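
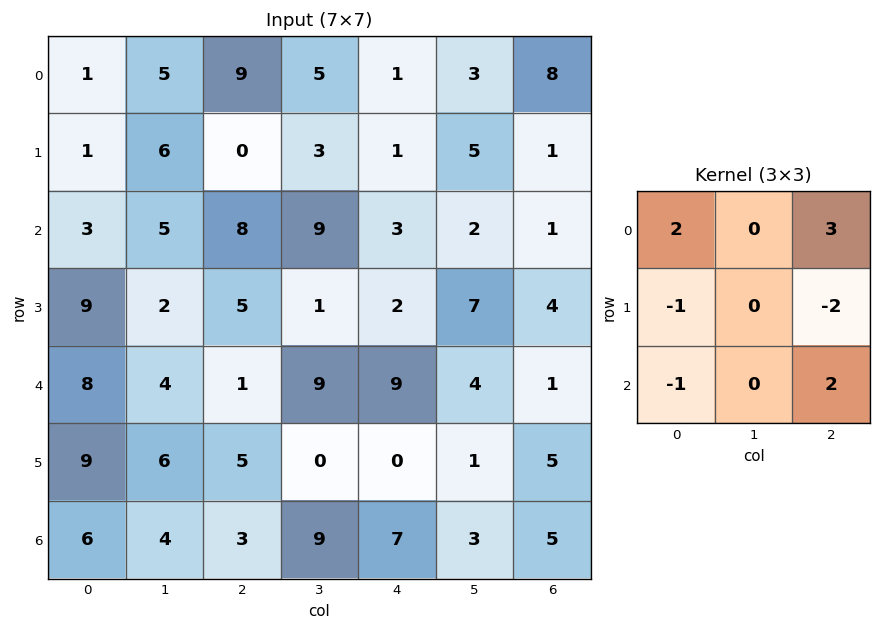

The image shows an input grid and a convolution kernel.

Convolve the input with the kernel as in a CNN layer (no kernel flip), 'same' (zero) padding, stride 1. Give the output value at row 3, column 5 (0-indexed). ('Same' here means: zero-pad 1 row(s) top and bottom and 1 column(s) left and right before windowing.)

-8

The receptive field on the zero-padded input at this output position is [3 2 1 / 2 7 4 / 9 4 1]. Elementwise product with the kernel and sum: 3·2 + 1·3 + 2·-1 + 4·-2 + 9·-1 + 1·2.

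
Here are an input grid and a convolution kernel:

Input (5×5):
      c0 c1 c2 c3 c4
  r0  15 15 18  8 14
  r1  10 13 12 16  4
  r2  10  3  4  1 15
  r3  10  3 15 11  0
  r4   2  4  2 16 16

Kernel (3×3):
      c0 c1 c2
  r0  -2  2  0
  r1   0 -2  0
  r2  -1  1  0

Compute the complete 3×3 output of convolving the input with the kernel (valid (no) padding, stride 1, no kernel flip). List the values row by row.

Output[0,0]: The receptive field on the input at this output position is [15 15 18 / 10 13 12 / 10 3 4]. Elementwise product with the kernel and sum: 15·-2 + 15·2 + 13·-2 + 10·-1 + 3·1.

-33 -17 -55
-7 2 2
-18 -30 -14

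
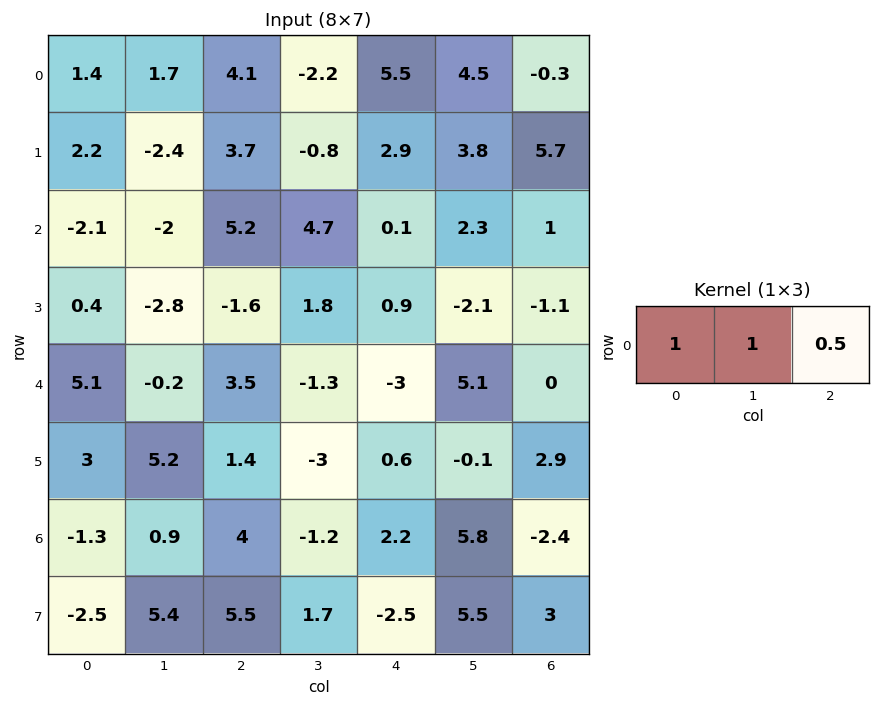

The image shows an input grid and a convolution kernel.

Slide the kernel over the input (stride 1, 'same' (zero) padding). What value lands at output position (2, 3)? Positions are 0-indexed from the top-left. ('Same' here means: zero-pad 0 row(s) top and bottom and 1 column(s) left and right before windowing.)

The receptive field on the zero-padded input at this output position is [5.2 4.7 0.1]. Elementwise product with the kernel and sum: 5.2·1 + 4.7·1 + 0.1·0.5.

9.95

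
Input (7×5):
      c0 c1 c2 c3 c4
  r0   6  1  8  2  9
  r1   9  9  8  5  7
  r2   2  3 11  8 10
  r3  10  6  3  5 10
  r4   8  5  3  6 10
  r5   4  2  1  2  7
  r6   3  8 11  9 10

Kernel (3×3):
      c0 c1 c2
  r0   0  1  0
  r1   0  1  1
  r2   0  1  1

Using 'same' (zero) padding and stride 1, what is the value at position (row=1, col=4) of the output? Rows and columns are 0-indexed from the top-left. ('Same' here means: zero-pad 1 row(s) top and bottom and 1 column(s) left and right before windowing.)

The receptive field on the zero-padded input at this output position is [2 9 0 / 5 7 0 / 8 10 0]. Elementwise product with the kernel and sum: 9·1 + 7·1 + 0·1 + 10·1 + 0·1.

26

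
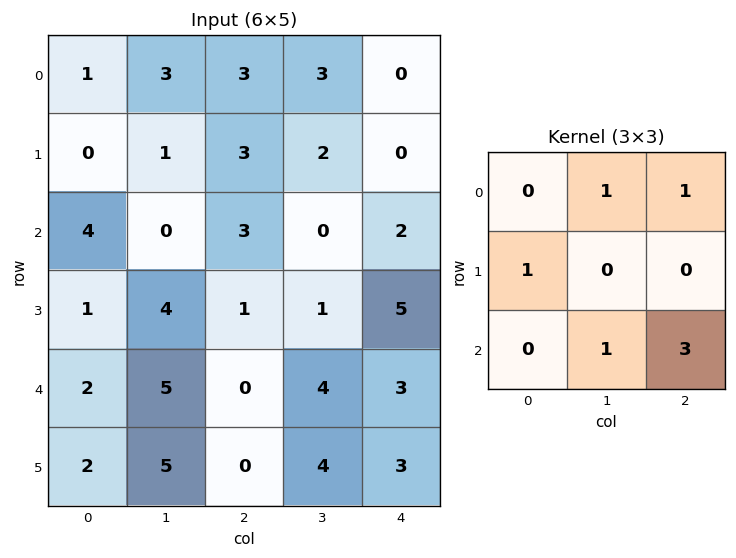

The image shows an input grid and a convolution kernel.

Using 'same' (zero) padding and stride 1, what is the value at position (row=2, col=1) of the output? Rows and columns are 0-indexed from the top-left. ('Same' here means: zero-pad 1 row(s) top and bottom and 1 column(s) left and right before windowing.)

15

The receptive field on the zero-padded input at this output position is [0 1 3 / 4 0 3 / 1 4 1]. Elementwise product with the kernel and sum: 1·1 + 3·1 + 4·1 + 4·1 + 1·3.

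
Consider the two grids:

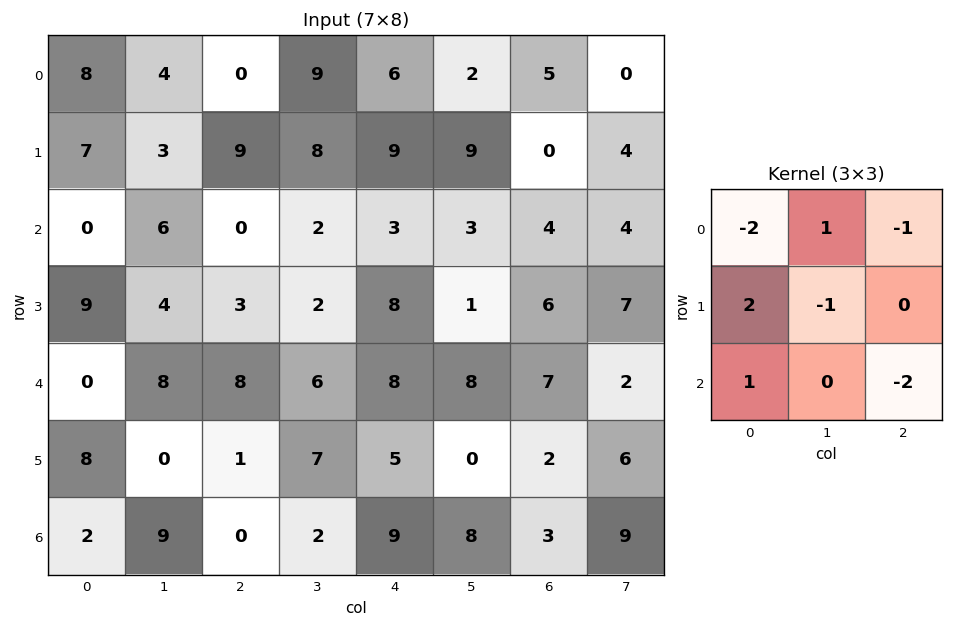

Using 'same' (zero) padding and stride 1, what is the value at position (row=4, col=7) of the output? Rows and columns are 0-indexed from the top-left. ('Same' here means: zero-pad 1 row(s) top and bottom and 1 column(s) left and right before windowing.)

The receptive field on the zero-padded input at this output position is [6 7 0 / 7 2 0 / 2 6 0]. Elementwise product with the kernel and sum: 6·-2 + 7·1 + 0·-1 + 7·2 + 2·-1 + 2·1 + 0·-2.

9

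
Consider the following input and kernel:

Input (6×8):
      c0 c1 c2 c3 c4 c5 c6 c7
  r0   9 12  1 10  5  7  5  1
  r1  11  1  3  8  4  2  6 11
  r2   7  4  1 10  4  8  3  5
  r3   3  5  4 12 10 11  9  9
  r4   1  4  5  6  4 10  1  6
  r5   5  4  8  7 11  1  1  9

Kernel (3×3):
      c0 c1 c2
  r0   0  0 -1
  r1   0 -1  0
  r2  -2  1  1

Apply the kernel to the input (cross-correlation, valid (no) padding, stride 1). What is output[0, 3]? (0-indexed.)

The receptive field on the input at this output position is [10 5 7 / 8 4 2 / 10 4 8]. Elementwise product with the kernel and sum: 7·-1 + 4·-1 + 10·-2 + 4·1 + 8·1.

-19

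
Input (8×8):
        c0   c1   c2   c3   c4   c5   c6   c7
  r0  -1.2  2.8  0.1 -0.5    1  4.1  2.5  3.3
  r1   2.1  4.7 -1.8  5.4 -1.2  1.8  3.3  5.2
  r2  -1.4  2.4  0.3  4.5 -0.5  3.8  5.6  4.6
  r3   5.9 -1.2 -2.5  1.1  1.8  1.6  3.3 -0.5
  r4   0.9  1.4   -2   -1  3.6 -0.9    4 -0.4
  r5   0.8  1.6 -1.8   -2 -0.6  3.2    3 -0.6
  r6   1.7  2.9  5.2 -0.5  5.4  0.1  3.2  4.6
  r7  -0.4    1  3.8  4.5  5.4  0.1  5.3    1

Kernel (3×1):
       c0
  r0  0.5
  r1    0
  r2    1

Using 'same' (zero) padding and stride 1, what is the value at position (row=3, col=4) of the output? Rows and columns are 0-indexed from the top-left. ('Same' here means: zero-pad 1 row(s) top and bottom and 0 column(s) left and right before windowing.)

3.35

The receptive field on the zero-padded input at this output position is [-0.5 / 1.8 / 3.6]. Elementwise product with the kernel and sum: -0.5·0.5 + 3.6·1.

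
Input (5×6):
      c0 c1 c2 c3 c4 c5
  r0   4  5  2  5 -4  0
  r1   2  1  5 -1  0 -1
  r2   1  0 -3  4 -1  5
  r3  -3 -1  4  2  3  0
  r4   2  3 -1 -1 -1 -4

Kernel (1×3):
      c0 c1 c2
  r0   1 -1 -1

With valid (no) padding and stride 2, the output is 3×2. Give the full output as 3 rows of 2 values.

-3 1
4 -6
0 1

Output[0,0]: The receptive field on the input at this output position is [4 5 2]. Elementwise product with the kernel and sum: 4·1 + 5·-1 + 2·-1.
Output[0,1]: The receptive field on the input at this output position is [2 5 -4]. Elementwise product with the kernel and sum: 2·1 + 5·-1 + -4·-1.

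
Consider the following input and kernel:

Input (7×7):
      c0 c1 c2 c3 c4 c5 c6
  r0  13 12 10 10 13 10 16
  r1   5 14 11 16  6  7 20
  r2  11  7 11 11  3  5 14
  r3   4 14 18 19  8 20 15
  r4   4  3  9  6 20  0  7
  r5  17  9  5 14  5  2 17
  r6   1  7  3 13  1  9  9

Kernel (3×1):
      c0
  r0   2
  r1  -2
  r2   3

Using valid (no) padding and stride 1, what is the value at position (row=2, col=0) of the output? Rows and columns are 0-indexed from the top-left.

The receptive field on the input at this output position is [11 / 4 / 4]. Elementwise product with the kernel and sum: 11·2 + 4·-2 + 4·3.

26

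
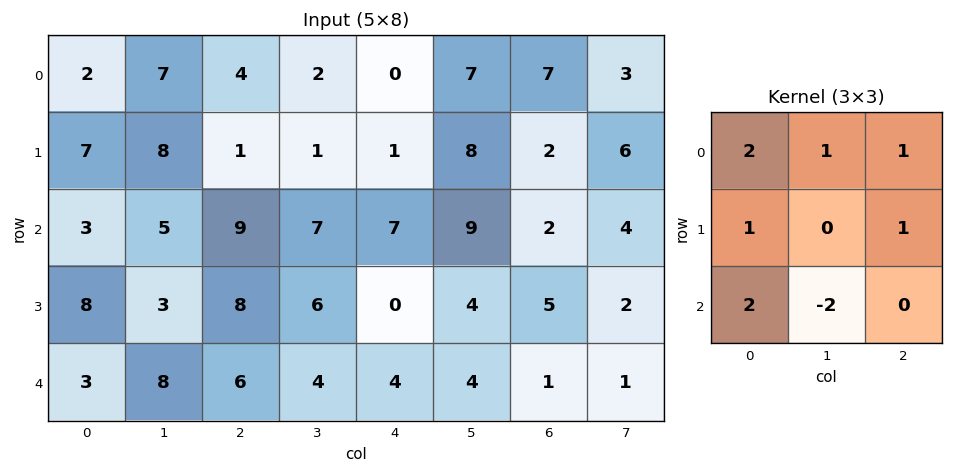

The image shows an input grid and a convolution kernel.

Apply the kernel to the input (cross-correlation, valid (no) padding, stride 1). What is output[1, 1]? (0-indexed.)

The receptive field on the input at this output position is [8 1 1 / 5 9 7 / 3 8 6]. Elementwise product with the kernel and sum: 8·2 + 1·1 + 1·1 + 5·1 + 7·1 + 3·2 + 8·-2.

20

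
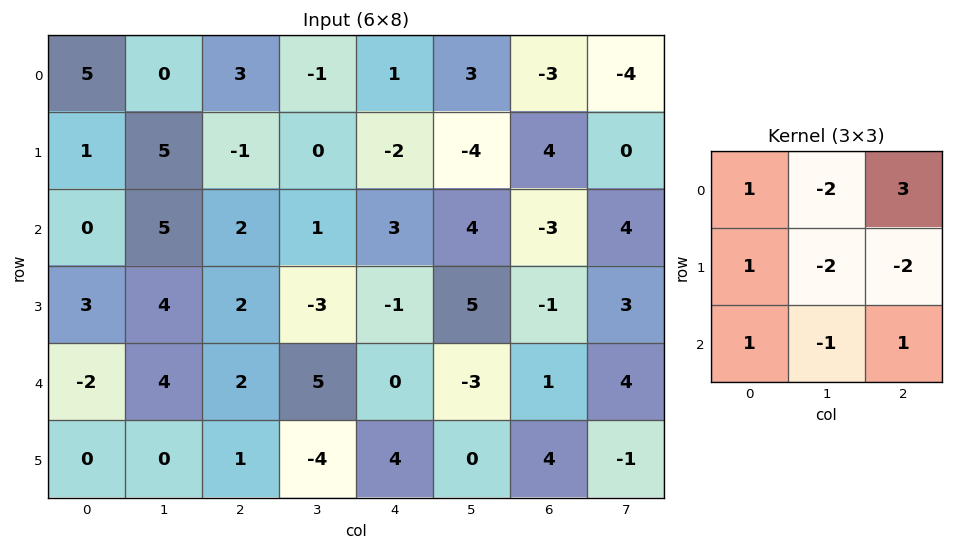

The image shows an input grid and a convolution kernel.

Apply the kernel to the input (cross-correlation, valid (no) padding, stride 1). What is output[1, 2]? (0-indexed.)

-9

The receptive field on the input at this output position is [-1 0 -2 / 2 1 3 / 2 -3 -1]. Elementwise product with the kernel and sum: -1·1 + 0·-2 + -2·3 + 2·1 + 1·-2 + 3·-2 + 2·1 + -3·-1 + -1·1.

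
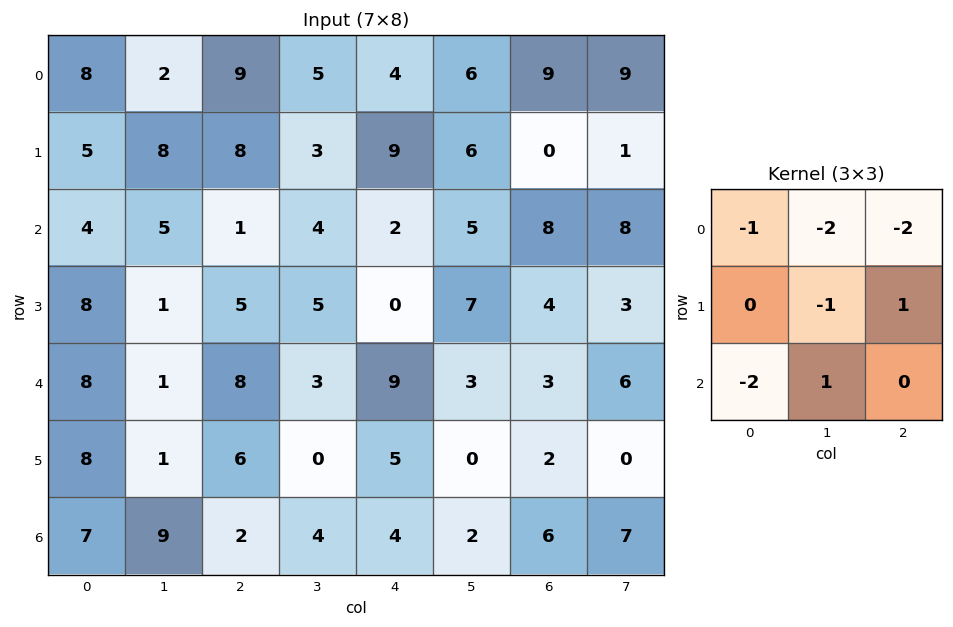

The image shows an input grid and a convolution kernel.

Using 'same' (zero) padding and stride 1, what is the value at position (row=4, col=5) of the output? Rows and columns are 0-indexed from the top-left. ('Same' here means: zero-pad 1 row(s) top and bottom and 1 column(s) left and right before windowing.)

The receptive field on the zero-padded input at this output position is [0 7 4 / 9 3 3 / 5 0 2]. Elementwise product with the kernel and sum: 0·-1 + 7·-2 + 4·-2 + 3·-1 + 3·1 + 5·-2 + 0·1.

-32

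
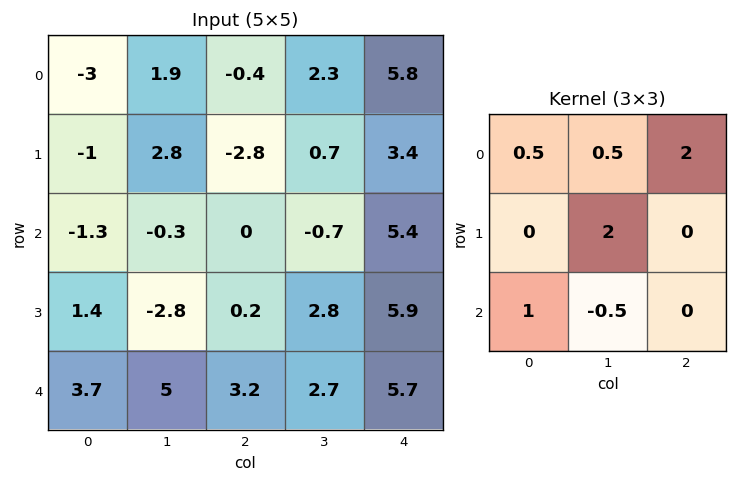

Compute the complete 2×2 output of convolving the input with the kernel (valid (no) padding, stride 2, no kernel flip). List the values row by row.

3.1 14.3
-5.2 17.9

Output[0,0]: The receptive field on the input at this output position is [-3 1.9 -0.4 / -1 2.8 -2.8 / -1.3 -0.3 0]. Elementwise product with the kernel and sum: -3·0.5 + 1.9·0.5 + -0.4·2 + 2.8·2 + -1.3·1 + -0.3·-0.5.
Output[0,1]: The receptive field on the input at this output position is [-0.4 2.3 5.8 / -2.8 0.7 3.4 / 0 -0.7 5.4]. Elementwise product with the kernel and sum: -0.4·0.5 + 2.3·0.5 + 5.8·2 + 0.7·2 + 0·1 + -0.7·-0.5.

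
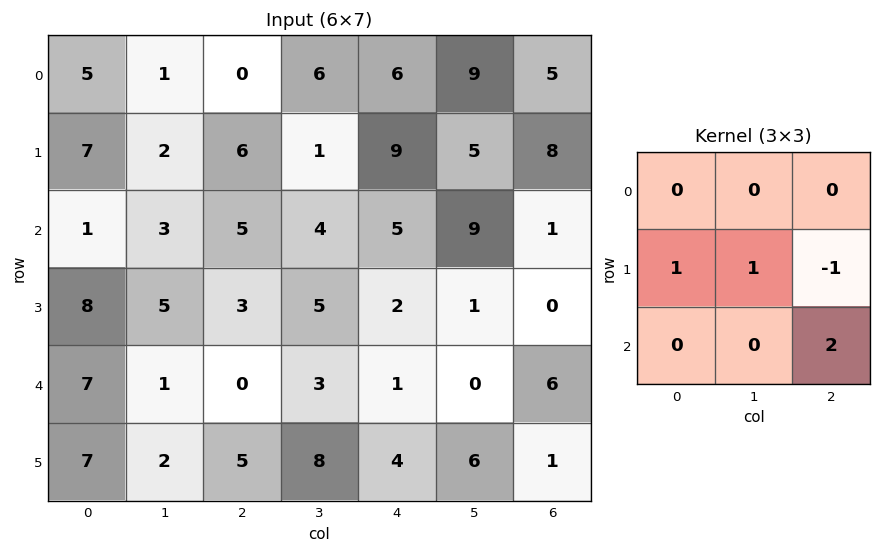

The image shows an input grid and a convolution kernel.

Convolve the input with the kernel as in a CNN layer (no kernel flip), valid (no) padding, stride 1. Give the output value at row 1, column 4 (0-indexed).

The receptive field on the input at this output position is [9 5 8 / 5 9 1 / 2 1 0]. Elementwise product with the kernel and sum: 5·1 + 9·1 + 1·-1 + 0·2.

13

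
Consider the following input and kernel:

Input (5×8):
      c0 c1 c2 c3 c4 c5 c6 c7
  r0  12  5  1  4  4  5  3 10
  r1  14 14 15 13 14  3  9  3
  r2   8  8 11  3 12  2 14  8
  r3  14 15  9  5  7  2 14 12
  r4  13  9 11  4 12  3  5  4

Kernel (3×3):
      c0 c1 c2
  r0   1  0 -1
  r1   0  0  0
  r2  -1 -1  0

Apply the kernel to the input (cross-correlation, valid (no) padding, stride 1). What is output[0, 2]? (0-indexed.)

-17

The receptive field on the input at this output position is [1 4 4 / 15 13 14 / 11 3 12]. Elementwise product with the kernel and sum: 1·1 + 4·-1 + 11·-1 + 3·-1.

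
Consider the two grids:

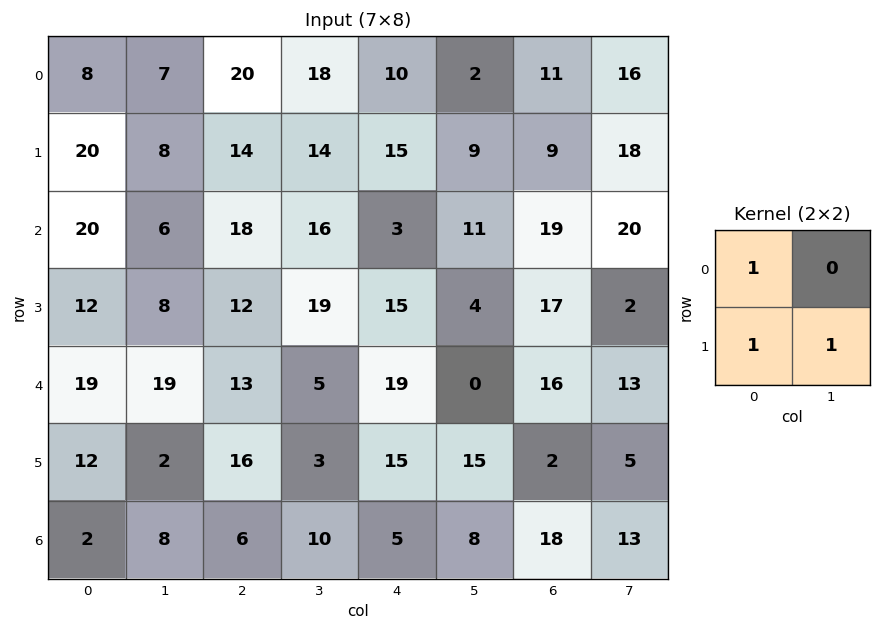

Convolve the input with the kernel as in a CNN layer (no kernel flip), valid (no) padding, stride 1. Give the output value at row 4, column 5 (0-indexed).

17

The receptive field on the input at this output position is [0 16 / 15 2]. Elementwise product with the kernel and sum: 0·1 + 15·1 + 2·1.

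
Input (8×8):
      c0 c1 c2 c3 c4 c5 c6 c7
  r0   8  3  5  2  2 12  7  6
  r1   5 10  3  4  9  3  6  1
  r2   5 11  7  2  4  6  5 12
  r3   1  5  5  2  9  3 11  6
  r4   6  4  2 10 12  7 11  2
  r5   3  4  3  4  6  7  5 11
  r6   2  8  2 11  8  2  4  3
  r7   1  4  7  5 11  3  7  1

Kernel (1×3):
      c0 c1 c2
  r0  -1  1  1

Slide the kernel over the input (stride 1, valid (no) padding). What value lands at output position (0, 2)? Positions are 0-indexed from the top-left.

-1

The receptive field on the input at this output position is [5 2 2]. Elementwise product with the kernel and sum: 5·-1 + 2·1 + 2·1.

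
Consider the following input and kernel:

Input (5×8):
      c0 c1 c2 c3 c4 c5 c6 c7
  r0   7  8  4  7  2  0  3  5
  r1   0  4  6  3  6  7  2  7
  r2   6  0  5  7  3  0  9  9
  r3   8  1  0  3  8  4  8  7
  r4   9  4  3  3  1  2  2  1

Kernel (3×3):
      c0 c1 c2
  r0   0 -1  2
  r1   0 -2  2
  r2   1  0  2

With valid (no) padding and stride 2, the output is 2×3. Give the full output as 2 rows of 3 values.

Output[0,0]: The receptive field on the input at this output position is [7 8 4 / 0 4 6 / 6 0 5]. Elementwise product with the kernel and sum: 8·-1 + 4·2 + 4·-2 + 6·2 + 6·1 + 5·2.
Output[0,1]: The receptive field on the input at this output position is [4 7 2 / 6 3 6 / 5 7 3]. Elementwise product with the kernel and sum: 7·-1 + 2·2 + 3·-2 + 6·2 + 5·1 + 3·2.

20 14 17
23 14 31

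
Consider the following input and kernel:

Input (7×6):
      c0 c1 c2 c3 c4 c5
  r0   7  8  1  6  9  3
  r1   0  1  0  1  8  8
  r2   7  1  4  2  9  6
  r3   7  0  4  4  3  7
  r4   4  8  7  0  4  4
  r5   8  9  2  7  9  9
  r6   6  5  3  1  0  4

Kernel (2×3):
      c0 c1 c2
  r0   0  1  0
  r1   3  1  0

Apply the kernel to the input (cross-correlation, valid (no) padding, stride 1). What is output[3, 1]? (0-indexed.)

The receptive field on the input at this output position is [0 4 4 / 8 7 0]. Elementwise product with the kernel and sum: 4·1 + 8·3 + 7·1.

35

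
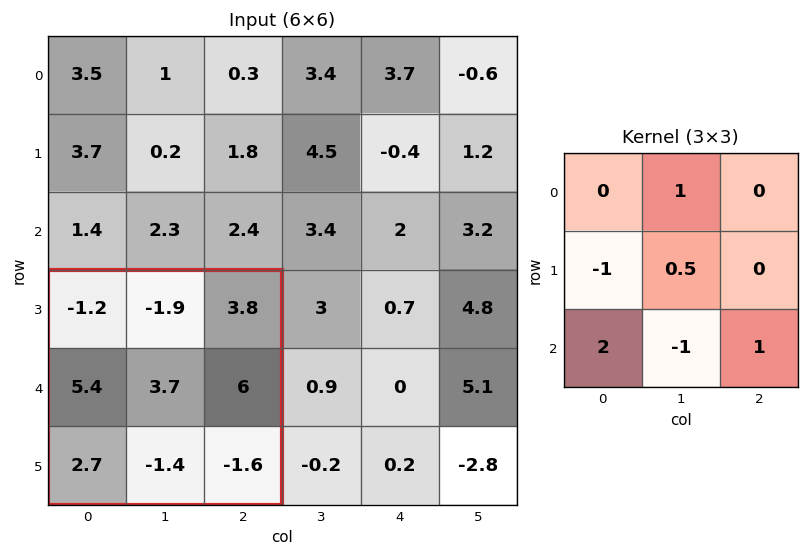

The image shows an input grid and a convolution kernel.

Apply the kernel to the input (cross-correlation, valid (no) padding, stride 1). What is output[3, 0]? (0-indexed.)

-0.25

The receptive field on the input at this output position is [-1.2 -1.9 3.8 / 5.4 3.7 6 / 2.7 -1.4 -1.6]. Elementwise product with the kernel and sum: -1.9·1 + 5.4·-1 + 3.7·0.5 + 2.7·2 + -1.4·-1 + -1.6·1.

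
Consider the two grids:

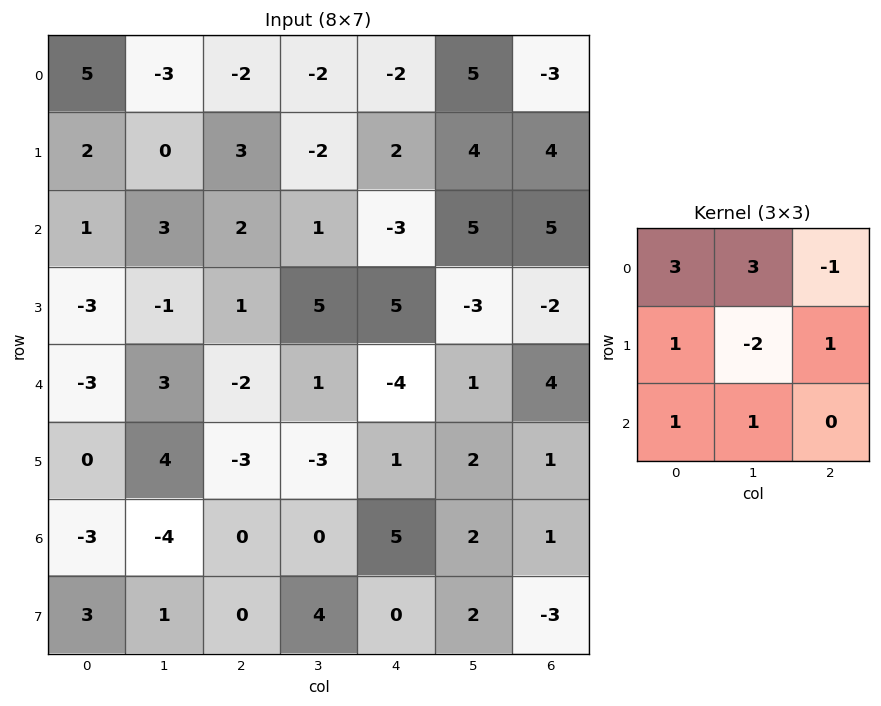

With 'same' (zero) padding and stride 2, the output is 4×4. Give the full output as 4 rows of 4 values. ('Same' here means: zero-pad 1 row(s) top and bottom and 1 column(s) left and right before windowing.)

Output[0,0]: The receptive field on the zero-padded input at this output position is [0 0 0 / 0 5 -3 / 0 2 0]. Elementwise product with the kernel and sum: 0·3 + 0·3 + 0·-1 + 0·1 + 5·-2 + -3·1 + 0·1 + 2·1.

-11 2 7 19
4 11 18 14
1 4 41 -19
1 3 -12 8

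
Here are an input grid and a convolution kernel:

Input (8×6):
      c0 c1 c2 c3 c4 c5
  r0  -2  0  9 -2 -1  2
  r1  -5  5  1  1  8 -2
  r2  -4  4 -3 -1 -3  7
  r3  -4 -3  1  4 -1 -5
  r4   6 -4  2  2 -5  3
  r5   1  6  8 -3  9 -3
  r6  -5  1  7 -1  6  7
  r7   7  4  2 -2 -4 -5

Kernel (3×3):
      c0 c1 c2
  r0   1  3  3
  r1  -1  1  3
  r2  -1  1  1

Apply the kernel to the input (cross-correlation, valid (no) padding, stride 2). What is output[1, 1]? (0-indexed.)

The receptive field on the input at this output position is [-3 -1 -3 / 1 4 -1 / 2 2 -5]. Elementwise product with the kernel and sum: -3·1 + -1·3 + -3·3 + 1·-1 + 4·1 + -1·3 + 2·-1 + 2·1 + -5·1.

-20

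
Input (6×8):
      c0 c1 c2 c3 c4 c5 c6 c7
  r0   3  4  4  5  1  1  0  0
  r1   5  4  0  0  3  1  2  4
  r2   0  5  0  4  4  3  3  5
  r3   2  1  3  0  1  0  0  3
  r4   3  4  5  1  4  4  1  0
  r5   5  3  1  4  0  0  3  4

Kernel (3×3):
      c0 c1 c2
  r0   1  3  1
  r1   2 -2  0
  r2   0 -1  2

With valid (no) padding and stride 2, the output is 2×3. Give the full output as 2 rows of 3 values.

Output[0,0]: The receptive field on the input at this output position is [3 4 4 / 5 4 0 / 0 5 0]. Elementwise product with the kernel and sum: 3·1 + 4·3 + 4·1 + 5·2 + 4·-2 + 5·-1 + 0·2.

16 24 11
23 29 16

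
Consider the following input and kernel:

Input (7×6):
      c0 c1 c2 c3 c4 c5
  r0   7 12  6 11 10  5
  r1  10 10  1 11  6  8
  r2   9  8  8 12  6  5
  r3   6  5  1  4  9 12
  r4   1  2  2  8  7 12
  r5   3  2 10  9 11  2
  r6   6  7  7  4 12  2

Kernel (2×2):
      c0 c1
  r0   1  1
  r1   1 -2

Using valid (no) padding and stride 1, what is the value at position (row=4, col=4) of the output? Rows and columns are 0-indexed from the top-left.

26

The receptive field on the input at this output position is [7 12 / 11 2]. Elementwise product with the kernel and sum: 7·1 + 12·1 + 11·1 + 2·-2.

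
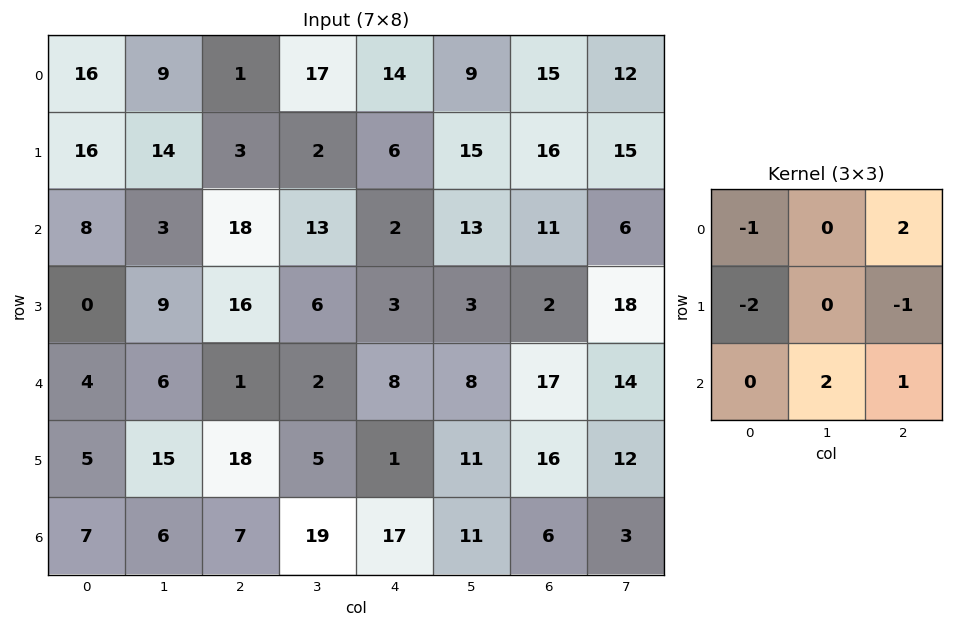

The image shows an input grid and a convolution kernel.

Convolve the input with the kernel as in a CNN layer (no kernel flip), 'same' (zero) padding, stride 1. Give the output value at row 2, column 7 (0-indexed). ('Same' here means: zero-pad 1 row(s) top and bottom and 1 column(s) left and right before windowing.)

The receptive field on the zero-padded input at this output position is [16 15 0 / 11 6 0 / 2 18 0]. Elementwise product with the kernel and sum: 16·-1 + 0·2 + 11·-2 + 0·-1 + 18·2 + 0·1.

-2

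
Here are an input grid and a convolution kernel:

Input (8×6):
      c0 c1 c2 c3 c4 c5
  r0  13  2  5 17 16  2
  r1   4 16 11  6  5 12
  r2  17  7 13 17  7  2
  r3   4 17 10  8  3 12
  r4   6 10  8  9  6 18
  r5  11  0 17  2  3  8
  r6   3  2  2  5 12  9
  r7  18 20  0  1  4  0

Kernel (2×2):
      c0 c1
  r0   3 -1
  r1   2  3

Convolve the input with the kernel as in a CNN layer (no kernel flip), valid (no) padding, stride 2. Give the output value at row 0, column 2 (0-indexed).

92

The receptive field on the input at this output position is [16 2 / 5 12]. Elementwise product with the kernel and sum: 16·3 + 2·-1 + 5·2 + 12·3.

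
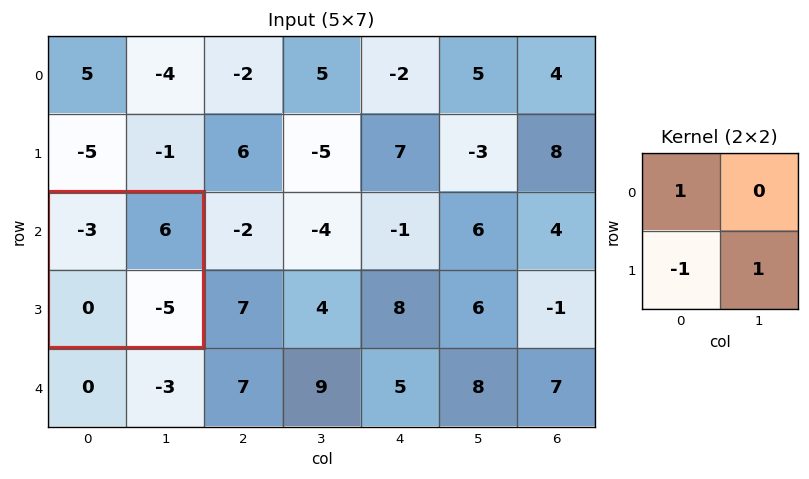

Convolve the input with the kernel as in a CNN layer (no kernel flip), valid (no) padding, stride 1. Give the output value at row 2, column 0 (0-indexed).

The receptive field on the input at this output position is [-3 6 / 0 -5]. Elementwise product with the kernel and sum: -3·1 + 0·-1 + -5·1.

-8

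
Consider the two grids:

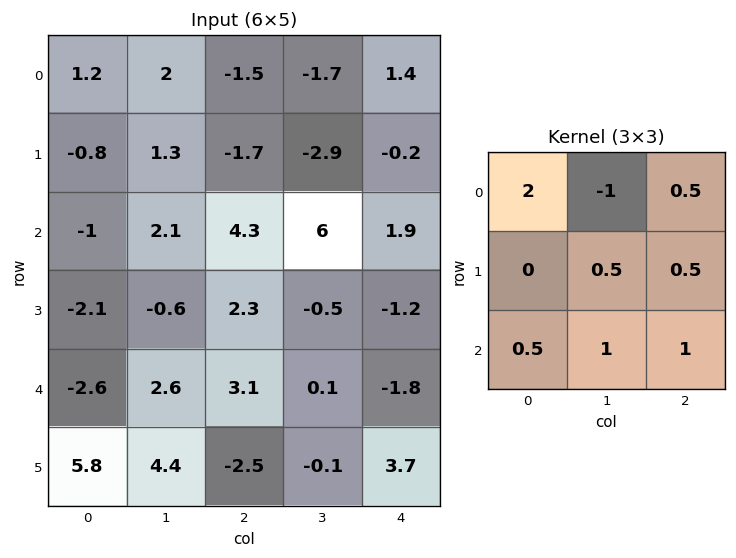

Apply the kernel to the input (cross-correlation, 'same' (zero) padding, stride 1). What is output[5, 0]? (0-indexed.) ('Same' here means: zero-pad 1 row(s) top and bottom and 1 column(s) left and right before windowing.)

9

The receptive field on the zero-padded input at this output position is [0 -2.6 2.6 / 0 5.8 4.4 / 0 0 0]. Elementwise product with the kernel and sum: 0·2 + -2.6·-1 + 2.6·0.5 + 5.8·0.5 + 4.4·0.5 + 0·0.5 + 0·1 + 0·1.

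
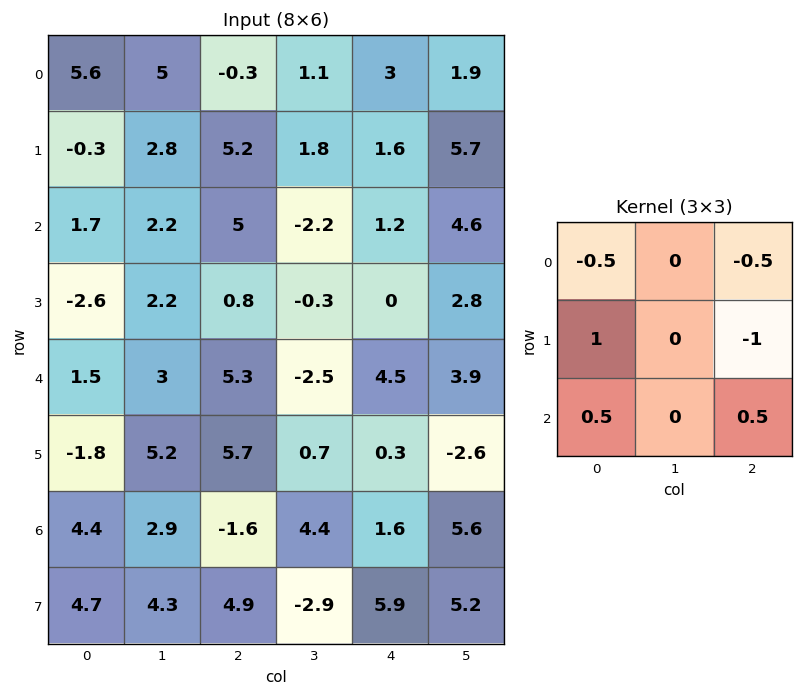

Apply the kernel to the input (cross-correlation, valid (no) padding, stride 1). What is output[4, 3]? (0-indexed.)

The receptive field on the input at this output position is [-2.5 4.5 3.9 / 0.7 0.3 -2.6 / 4.4 1.6 5.6]. Elementwise product with the kernel and sum: -2.5·-0.5 + 3.9·-0.5 + 0.7·1 + -2.6·-1 + 4.4·0.5 + 5.6·0.5.

7.6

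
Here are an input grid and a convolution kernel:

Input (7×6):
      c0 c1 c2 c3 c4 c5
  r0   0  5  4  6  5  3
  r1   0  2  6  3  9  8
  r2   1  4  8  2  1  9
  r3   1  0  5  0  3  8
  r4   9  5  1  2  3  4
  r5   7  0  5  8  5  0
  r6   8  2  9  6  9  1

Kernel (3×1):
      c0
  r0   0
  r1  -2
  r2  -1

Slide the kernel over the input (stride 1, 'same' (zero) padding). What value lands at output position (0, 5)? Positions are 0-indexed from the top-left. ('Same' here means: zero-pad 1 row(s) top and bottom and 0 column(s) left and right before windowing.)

-14

The receptive field on the zero-padded input at this output position is [0 / 3 / 8]. Elementwise product with the kernel and sum: 3·-2 + 8·-1.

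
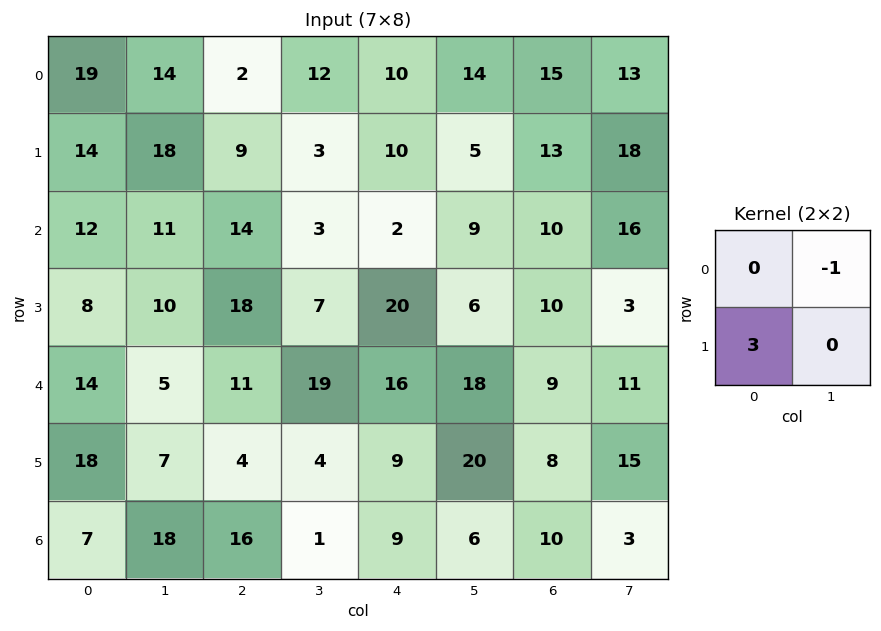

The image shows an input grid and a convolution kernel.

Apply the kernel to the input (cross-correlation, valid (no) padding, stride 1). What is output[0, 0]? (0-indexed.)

28

The receptive field on the input at this output position is [19 14 / 14 18]. Elementwise product with the kernel and sum: 14·-1 + 14·3.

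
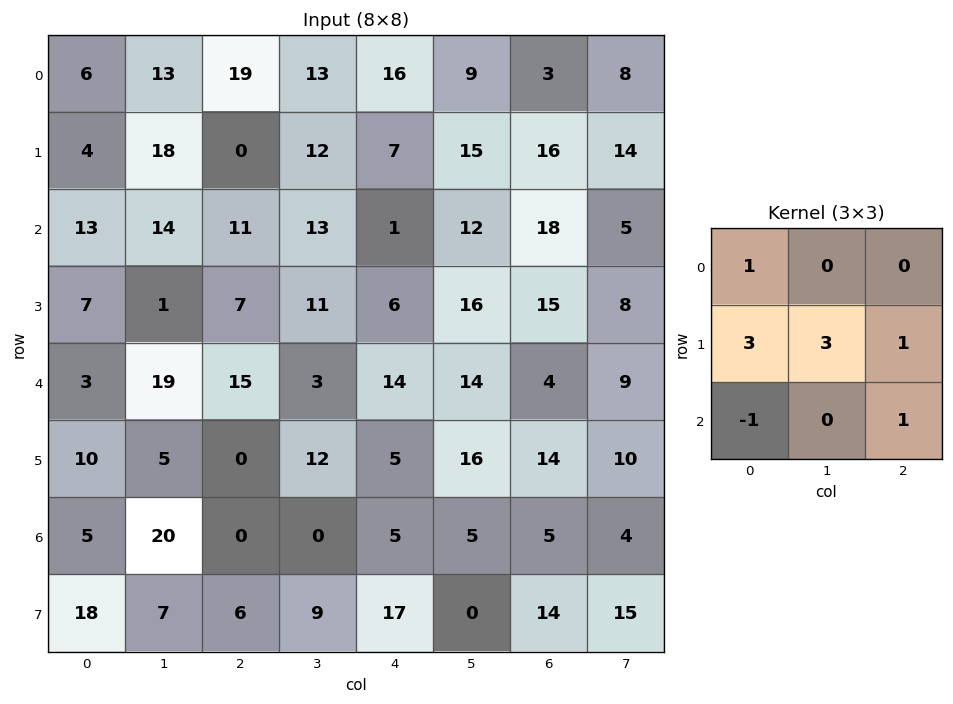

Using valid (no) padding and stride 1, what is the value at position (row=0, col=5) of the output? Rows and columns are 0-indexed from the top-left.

109

The receptive field on the input at this output position is [9 3 8 / 15 16 14 / 12 18 5]. Elementwise product with the kernel and sum: 9·1 + 15·3 + 16·3 + 14·1 + 12·-1 + 5·1.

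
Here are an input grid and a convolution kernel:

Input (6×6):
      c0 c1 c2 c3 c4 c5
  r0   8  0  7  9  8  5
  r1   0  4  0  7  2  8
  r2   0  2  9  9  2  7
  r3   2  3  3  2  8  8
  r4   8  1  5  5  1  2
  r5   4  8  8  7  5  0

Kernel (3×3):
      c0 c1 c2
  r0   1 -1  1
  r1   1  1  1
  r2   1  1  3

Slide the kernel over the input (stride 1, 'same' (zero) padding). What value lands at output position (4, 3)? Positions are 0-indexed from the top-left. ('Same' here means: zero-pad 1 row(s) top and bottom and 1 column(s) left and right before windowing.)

The receptive field on the zero-padded input at this output position is [3 2 8 / 5 5 1 / 8 7 5]. Elementwise product with the kernel and sum: 3·1 + 2·-1 + 8·1 + 5·1 + 5·1 + 1·1 + 8·1 + 7·1 + 5·3.

50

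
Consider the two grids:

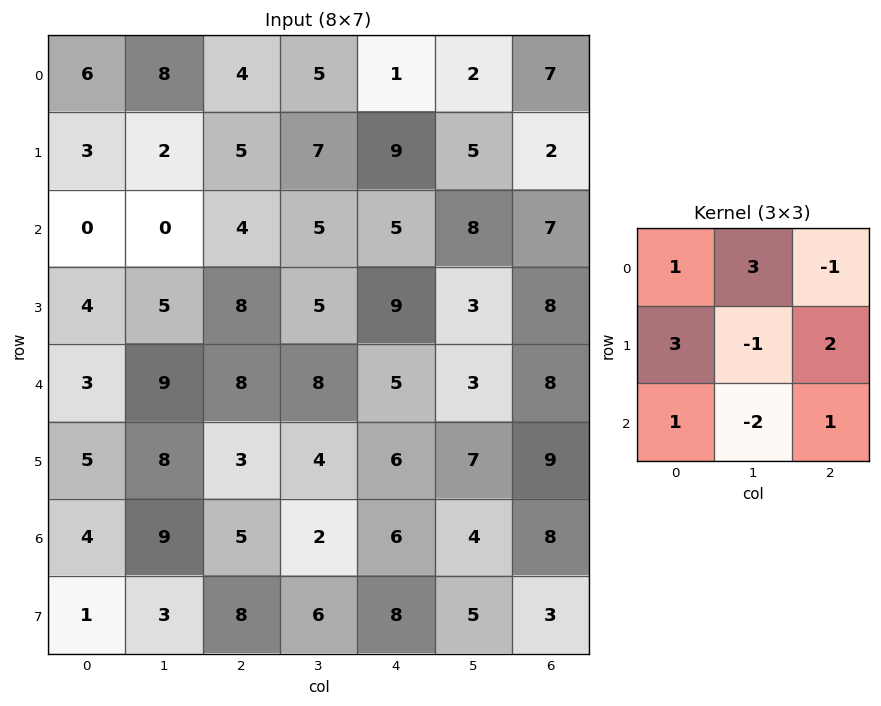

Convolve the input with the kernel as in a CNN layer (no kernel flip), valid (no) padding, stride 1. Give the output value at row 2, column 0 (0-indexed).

12

The receptive field on the input at this output position is [0 0 4 / 4 5 8 / 3 9 8]. Elementwise product with the kernel and sum: 0·1 + 0·3 + 4·-1 + 4·3 + 5·-1 + 8·2 + 3·1 + 9·-2 + 8·1.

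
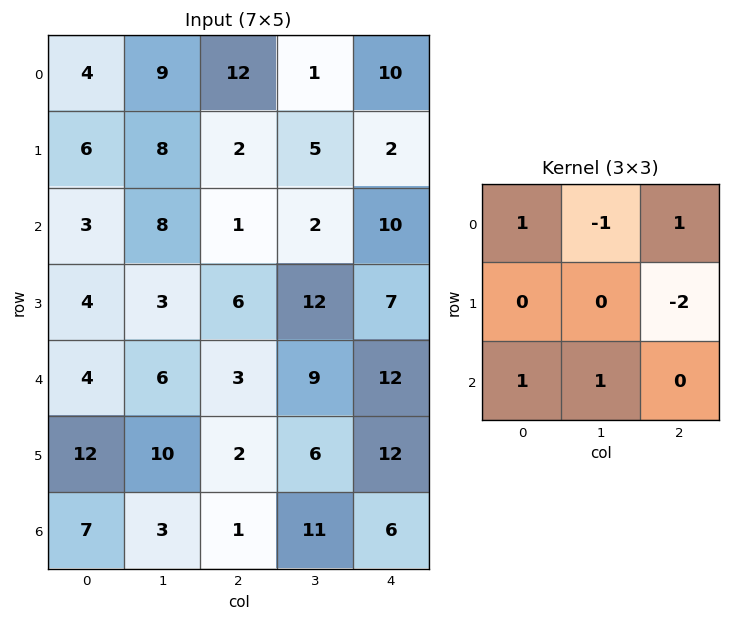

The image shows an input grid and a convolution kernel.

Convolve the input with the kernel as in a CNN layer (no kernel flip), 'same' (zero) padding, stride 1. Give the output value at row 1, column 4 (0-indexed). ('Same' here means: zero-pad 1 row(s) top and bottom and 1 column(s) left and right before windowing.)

3

The receptive field on the zero-padded input at this output position is [1 10 0 / 5 2 0 / 2 10 0]. Elementwise product with the kernel and sum: 1·1 + 10·-1 + 0·1 + 0·-2 + 2·1 + 10·1.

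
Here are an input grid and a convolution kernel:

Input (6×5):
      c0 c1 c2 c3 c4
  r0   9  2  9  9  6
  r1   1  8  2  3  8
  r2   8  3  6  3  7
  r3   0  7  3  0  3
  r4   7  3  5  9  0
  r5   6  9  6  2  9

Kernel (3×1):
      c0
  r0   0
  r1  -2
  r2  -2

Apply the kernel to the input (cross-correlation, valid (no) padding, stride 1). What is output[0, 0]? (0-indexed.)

The receptive field on the input at this output position is [9 / 1 / 8]. Elementwise product with the kernel and sum: 1·-2 + 8·-2.

-18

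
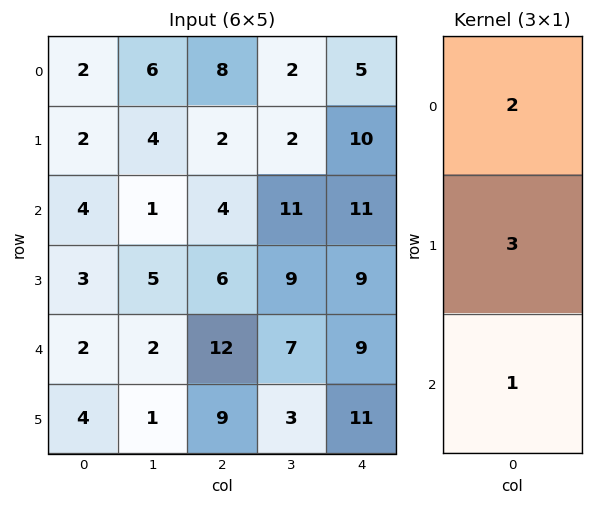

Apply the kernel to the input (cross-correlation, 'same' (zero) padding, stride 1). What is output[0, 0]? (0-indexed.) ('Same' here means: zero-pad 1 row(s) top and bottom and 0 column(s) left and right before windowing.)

8

The receptive field on the zero-padded input at this output position is [0 / 2 / 2]. Elementwise product with the kernel and sum: 0·2 + 2·3 + 2·1.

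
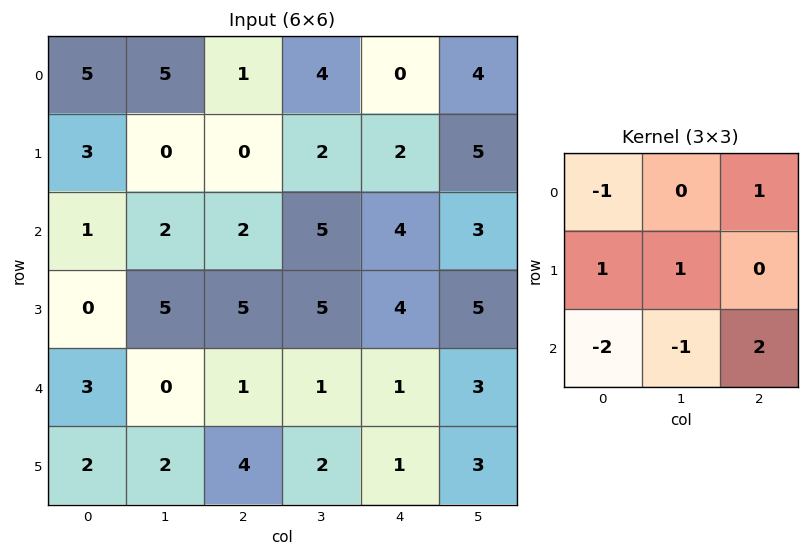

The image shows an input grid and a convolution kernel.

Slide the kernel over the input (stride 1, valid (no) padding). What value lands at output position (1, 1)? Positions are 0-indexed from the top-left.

The receptive field on the input at this output position is [0 0 2 / 2 2 5 / 5 5 5]. Elementwise product with the kernel and sum: 0·-1 + 2·1 + 2·1 + 2·1 + 5·-2 + 5·-1 + 5·2.

1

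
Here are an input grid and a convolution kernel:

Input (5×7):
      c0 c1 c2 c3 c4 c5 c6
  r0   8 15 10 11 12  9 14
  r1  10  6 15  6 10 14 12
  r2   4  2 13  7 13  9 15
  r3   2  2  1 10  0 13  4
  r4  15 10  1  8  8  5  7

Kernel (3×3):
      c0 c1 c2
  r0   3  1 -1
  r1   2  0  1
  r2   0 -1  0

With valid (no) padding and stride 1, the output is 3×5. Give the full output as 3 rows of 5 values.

62 49 62 49 54
40 37 70 37 60
-4 25 27 50 32

Output[0,0]: The receptive field on the input at this output position is [8 15 10 / 10 6 15 / 4 2 13]. Elementwise product with the kernel and sum: 8·3 + 15·1 + 10·-1 + 10·2 + 15·1 + 2·-1.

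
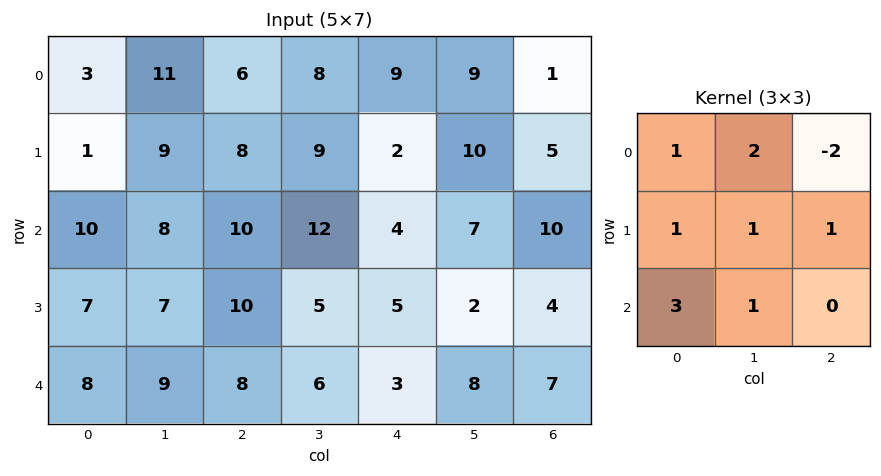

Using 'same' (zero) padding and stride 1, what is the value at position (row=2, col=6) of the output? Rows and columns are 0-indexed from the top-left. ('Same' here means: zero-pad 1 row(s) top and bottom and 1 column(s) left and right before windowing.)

The receptive field on the zero-padded input at this output position is [10 5 0 / 7 10 0 / 2 4 0]. Elementwise product with the kernel and sum: 10·1 + 5·2 + 0·-2 + 7·1 + 10·1 + 0·1 + 2·3 + 4·1.

47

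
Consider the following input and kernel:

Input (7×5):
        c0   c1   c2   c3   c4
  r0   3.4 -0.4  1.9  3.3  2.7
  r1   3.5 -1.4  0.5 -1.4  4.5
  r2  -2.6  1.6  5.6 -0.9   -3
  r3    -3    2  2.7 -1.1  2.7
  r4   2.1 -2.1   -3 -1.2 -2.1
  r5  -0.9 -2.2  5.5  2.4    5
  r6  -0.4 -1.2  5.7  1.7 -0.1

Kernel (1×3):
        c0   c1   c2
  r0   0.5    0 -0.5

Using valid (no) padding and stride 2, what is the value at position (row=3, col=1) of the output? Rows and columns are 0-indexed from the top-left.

2.9

The receptive field on the input at this output position is [5.7 1.7 -0.1]. Elementwise product with the kernel and sum: 5.7·0.5 + -0.1·-0.5.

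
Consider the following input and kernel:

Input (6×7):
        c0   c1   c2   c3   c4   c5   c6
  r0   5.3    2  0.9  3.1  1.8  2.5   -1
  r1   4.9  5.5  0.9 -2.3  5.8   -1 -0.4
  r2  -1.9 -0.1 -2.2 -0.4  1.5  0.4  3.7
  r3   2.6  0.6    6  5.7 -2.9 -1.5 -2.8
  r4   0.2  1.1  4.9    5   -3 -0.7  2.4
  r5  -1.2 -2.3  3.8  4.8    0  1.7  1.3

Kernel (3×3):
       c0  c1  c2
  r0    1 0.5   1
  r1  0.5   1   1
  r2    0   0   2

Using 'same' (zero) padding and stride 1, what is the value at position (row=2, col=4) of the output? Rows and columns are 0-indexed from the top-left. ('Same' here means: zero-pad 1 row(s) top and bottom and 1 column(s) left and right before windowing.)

The receptive field on the zero-padded input at this output position is [-2.3 5.8 -1 / -0.4 1.5 0.4 / 5.7 -2.9 -1.5]. Elementwise product with the kernel and sum: -2.3·1 + 5.8·0.5 + -1·1 + -0.4·0.5 + 1.5·1 + 0.4·1 + -1.5·2.

-1.7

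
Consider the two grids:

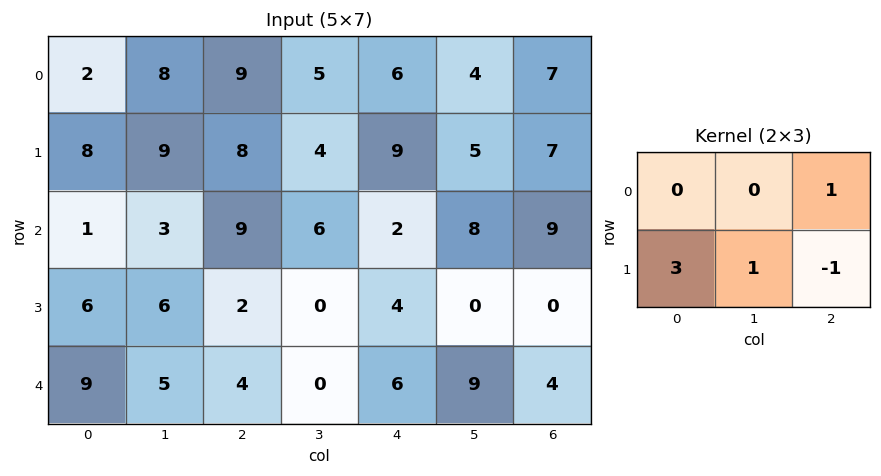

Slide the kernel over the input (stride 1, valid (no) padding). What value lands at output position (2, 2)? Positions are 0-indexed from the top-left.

4

The receptive field on the input at this output position is [9 6 2 / 2 0 4]. Elementwise product with the kernel and sum: 2·1 + 2·3 + 0·1 + 4·-1.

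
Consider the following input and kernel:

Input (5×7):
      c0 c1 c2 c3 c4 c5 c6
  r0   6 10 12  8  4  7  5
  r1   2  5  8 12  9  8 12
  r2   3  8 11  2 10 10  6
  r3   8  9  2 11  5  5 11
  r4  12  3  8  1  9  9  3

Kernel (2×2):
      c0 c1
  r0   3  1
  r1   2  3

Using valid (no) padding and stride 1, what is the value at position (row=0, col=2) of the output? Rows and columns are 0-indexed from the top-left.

The receptive field on the input at this output position is [12 8 / 8 12]. Elementwise product with the kernel and sum: 12·3 + 8·1 + 8·2 + 12·3.

96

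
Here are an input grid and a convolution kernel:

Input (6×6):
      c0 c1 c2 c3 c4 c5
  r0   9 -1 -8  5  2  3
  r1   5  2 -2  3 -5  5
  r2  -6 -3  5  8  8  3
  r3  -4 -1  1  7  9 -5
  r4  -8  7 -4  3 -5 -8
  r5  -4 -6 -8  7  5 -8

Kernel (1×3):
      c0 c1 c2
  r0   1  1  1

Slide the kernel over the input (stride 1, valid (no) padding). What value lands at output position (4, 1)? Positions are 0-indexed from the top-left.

6

The receptive field on the input at this output position is [7 -4 3]. Elementwise product with the kernel and sum: 7·1 + -4·1 + 3·1.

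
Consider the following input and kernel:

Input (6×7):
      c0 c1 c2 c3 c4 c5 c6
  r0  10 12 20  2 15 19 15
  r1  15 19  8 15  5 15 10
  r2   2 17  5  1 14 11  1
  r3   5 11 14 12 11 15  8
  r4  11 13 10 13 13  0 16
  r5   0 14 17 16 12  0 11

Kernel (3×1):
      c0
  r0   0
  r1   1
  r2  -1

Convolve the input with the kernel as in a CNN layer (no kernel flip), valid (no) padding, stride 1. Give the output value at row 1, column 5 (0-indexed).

The receptive field on the input at this output position is [15 / 11 / 15]. Elementwise product with the kernel and sum: 11·1 + 15·-1.

-4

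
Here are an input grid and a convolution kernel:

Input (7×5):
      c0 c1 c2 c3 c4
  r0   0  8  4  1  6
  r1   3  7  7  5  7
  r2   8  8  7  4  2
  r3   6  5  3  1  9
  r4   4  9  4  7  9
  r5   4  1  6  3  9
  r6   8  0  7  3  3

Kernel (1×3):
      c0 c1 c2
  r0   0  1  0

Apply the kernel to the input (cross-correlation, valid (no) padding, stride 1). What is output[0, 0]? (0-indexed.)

8

The receptive field on the input at this output position is [0 8 4]. Elementwise product with the kernel and sum: 8·1.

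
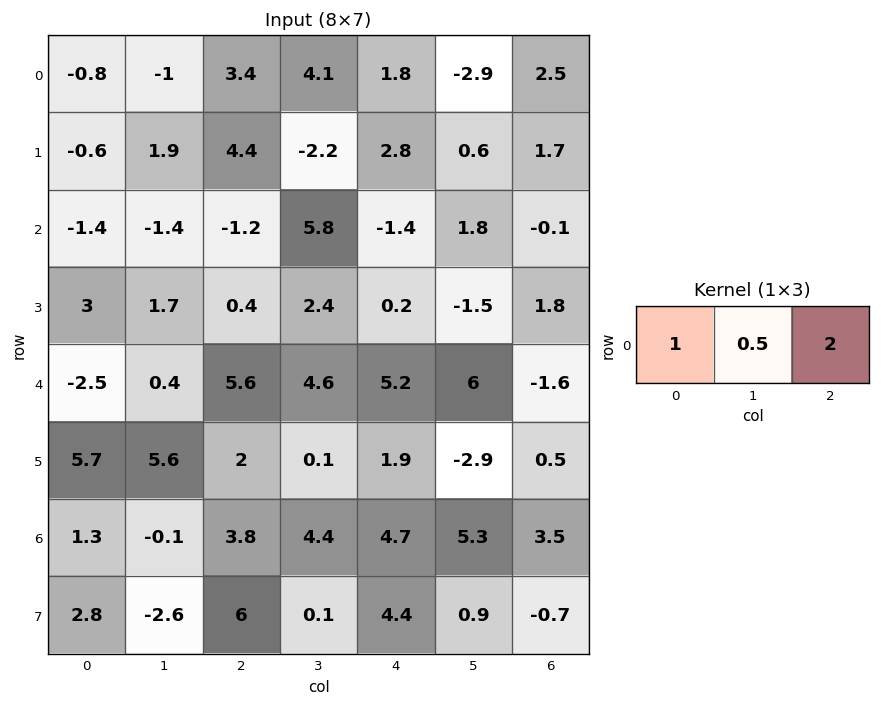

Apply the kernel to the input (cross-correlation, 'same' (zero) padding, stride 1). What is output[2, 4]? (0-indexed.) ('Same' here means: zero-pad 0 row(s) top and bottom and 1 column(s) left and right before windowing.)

8.7

The receptive field on the zero-padded input at this output position is [5.8 -1.4 1.8]. Elementwise product with the kernel and sum: 5.8·1 + -1.4·0.5 + 1.8·2.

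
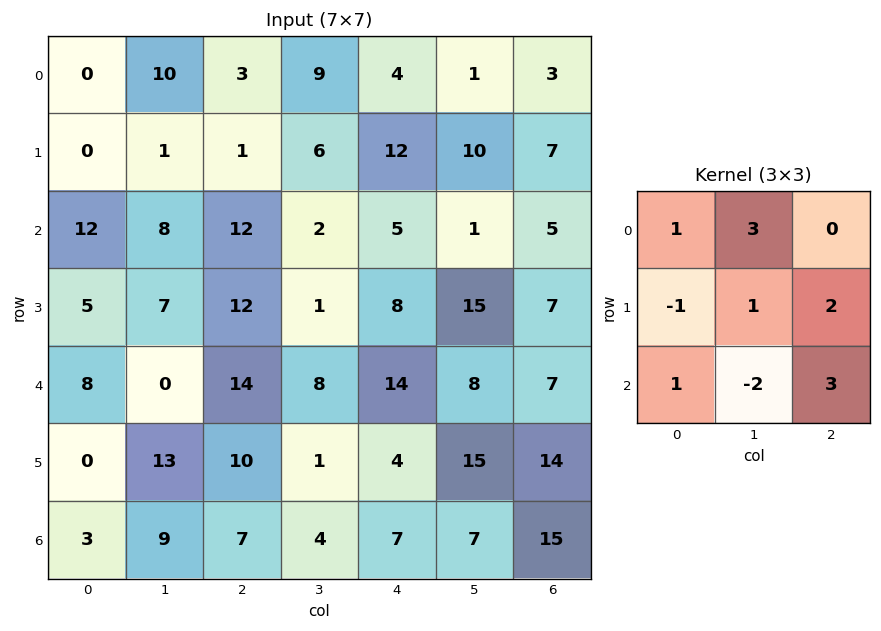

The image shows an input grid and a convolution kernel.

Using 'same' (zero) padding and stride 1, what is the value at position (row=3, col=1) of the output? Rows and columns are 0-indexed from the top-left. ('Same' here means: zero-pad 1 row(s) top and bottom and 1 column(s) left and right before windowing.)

The receptive field on the zero-padded input at this output position is [12 8 12 / 5 7 12 / 8 0 14]. Elementwise product with the kernel and sum: 12·1 + 8·3 + 5·-1 + 7·1 + 12·2 + 8·1 + 0·-2 + 14·3.

112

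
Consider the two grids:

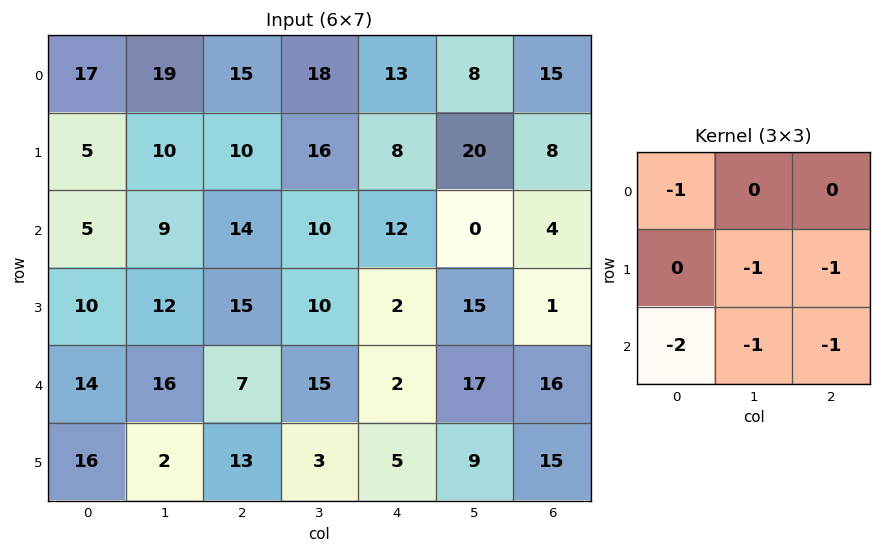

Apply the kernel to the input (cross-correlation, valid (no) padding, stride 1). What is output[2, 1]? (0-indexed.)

-88

The receptive field on the input at this output position is [9 14 10 / 12 15 10 / 16 7 15]. Elementwise product with the kernel and sum: 9·-1 + 15·-1 + 10·-1 + 16·-2 + 7·-1 + 15·-1.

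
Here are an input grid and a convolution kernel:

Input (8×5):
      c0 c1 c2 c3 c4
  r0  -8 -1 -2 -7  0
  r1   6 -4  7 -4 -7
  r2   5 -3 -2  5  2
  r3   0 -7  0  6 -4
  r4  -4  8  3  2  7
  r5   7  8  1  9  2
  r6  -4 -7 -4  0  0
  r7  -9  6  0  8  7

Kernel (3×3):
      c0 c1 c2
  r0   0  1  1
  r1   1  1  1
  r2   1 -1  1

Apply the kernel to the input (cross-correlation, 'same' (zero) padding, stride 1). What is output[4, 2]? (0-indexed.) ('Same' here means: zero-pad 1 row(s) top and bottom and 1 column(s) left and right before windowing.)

35

The receptive field on the zero-padded input at this output position is [-7 0 6 / 8 3 2 / 8 1 9]. Elementwise product with the kernel and sum: 0·1 + 6·1 + 8·1 + 3·1 + 2·1 + 8·1 + 1·-1 + 9·1.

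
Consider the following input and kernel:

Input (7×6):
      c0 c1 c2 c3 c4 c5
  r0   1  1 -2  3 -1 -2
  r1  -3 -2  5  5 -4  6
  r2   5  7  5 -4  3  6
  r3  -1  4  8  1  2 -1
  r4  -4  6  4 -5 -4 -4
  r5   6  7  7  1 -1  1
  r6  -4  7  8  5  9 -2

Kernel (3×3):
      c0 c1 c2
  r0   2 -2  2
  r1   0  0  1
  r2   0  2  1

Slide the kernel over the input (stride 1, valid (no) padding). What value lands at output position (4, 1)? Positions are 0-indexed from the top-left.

16

The receptive field on the input at this output position is [6 4 -5 / 7 7 1 / 7 8 5]. Elementwise product with the kernel and sum: 6·2 + 4·-2 + -5·2 + 1·1 + 8·2 + 5·1.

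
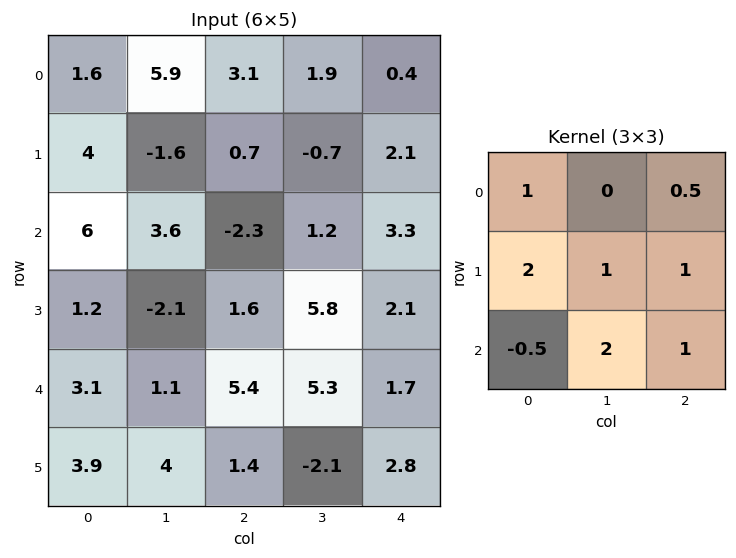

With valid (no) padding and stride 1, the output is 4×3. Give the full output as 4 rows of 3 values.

Output[0,0]: The receptive field on the input at this output position is [1.6 5.9 3.1 / 4 -1.6 0.7 / 6 3.6 -2.3]. Elementwise product with the kernel and sum: 1.6·1 + 3.1·0.5 + 4·2 + -1.6·1 + 0.7·1 + 6·-0.5 + 3.6·2 + -2.3·1.

12.15 -1.55 12.95
14.45 14.2 14.55
12.8 22.95 20.05
22.15 12.4 18.35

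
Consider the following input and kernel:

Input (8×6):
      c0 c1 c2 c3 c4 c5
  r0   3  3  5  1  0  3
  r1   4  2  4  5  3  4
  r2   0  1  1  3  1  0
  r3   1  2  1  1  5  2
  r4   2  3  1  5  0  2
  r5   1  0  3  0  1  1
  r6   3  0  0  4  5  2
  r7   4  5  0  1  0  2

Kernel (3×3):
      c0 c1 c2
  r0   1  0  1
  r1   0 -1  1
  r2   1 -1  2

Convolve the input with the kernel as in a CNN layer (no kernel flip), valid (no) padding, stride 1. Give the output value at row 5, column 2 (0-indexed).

4

The receptive field on the input at this output position is [3 0 1 / 0 4 5 / 0 1 0]. Elementwise product with the kernel and sum: 3·1 + 1·1 + 4·-1 + 5·1 + 0·1 + 1·-1 + 0·2.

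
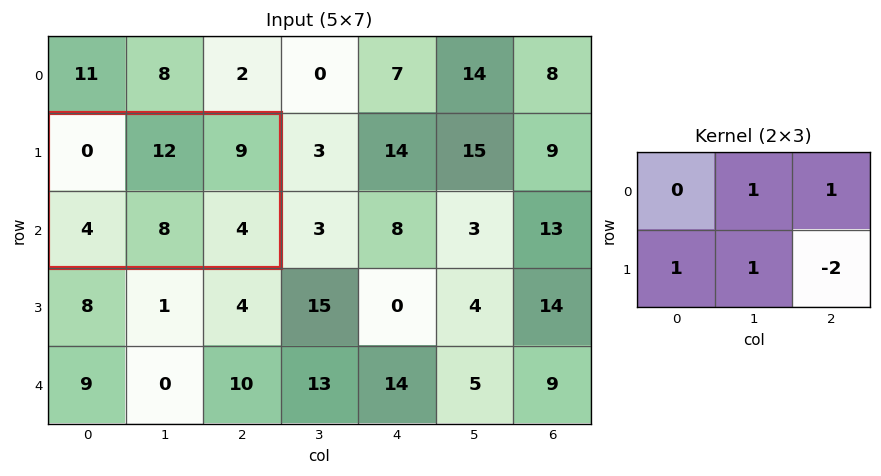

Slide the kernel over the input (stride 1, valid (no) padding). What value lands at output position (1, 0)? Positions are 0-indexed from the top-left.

The receptive field on the input at this output position is [0 12 9 / 4 8 4]. Elementwise product with the kernel and sum: 12·1 + 9·1 + 4·1 + 8·1 + 4·-2.

25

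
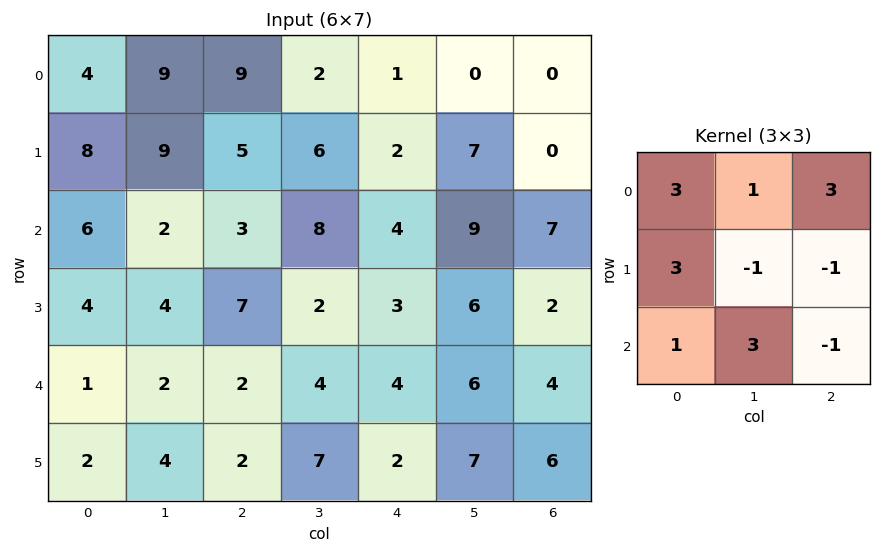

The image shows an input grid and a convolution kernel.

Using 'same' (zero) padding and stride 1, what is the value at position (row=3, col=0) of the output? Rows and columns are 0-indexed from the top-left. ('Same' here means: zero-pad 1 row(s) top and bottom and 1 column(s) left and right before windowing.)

5

The receptive field on the zero-padded input at this output position is [0 6 2 / 0 4 4 / 0 1 2]. Elementwise product with the kernel and sum: 0·3 + 6·1 + 2·3 + 0·3 + 4·-1 + 4·-1 + 0·1 + 1·3 + 2·-1.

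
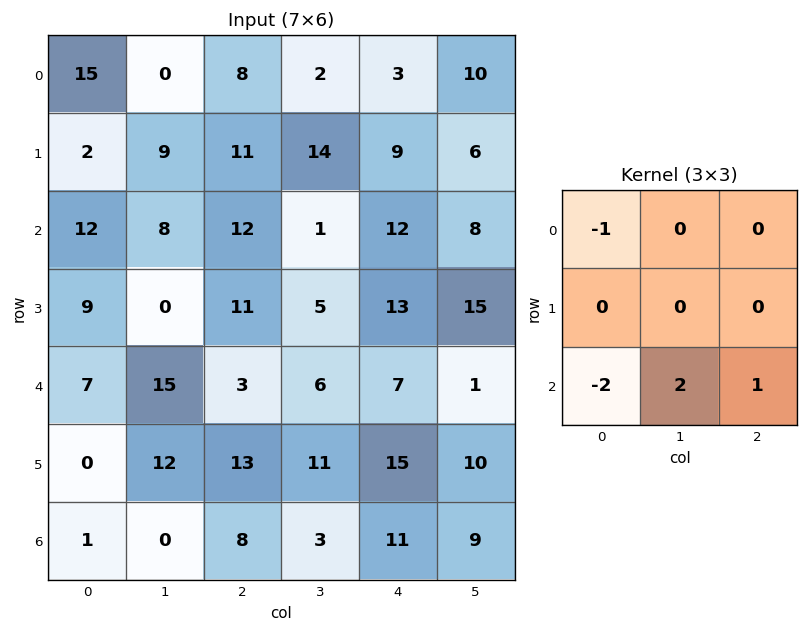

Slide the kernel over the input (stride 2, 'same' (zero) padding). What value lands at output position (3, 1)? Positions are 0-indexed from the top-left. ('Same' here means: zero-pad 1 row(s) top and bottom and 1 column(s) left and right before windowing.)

-12

The receptive field on the zero-padded input at this output position is [12 13 11 / 0 8 3 / 0 0 0]. Elementwise product with the kernel and sum: 12·-1 + 0·-2 + 0·2 + 0·1.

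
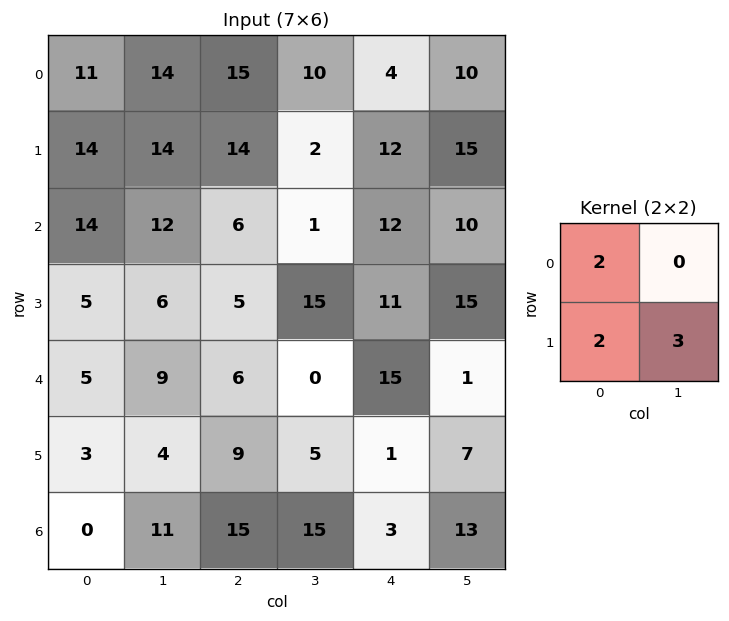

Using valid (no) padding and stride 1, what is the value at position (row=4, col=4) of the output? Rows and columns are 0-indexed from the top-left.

53

The receptive field on the input at this output position is [15 1 / 1 7]. Elementwise product with the kernel and sum: 15·2 + 1·2 + 7·3.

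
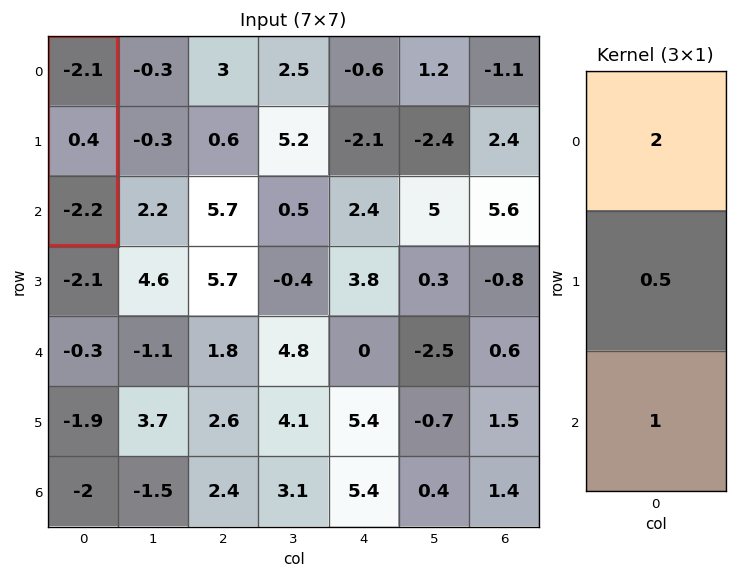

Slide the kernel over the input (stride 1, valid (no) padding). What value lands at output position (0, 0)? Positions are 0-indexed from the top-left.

The receptive field on the input at this output position is [-2.1 / 0.4 / -2.2]. Elementwise product with the kernel and sum: -2.1·2 + 0.4·0.5 + -2.2·1.

-6.2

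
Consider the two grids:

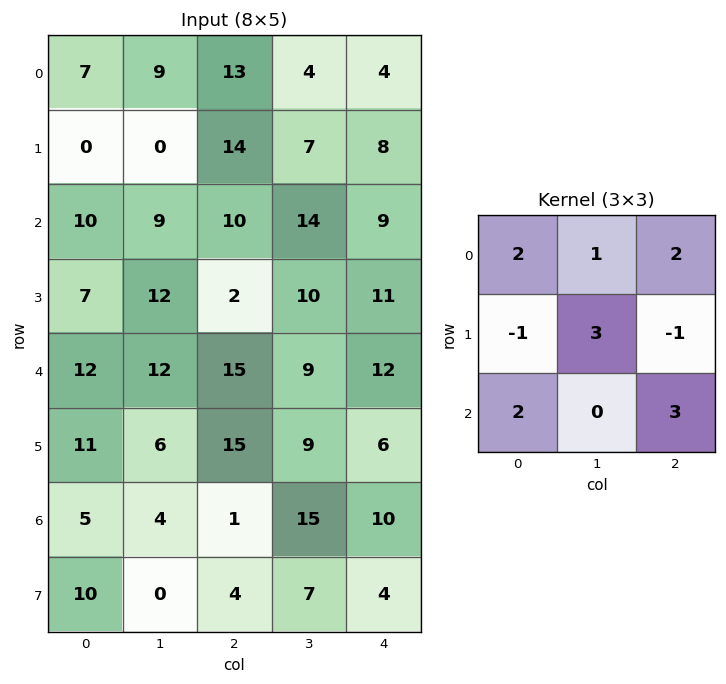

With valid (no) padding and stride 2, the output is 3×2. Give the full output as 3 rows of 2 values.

85 84
145 135
71 101

Output[0,0]: The receptive field on the input at this output position is [7 9 13 / 0 0 14 / 10 9 10]. Elementwise product with the kernel and sum: 7·2 + 9·1 + 13·2 + 0·-1 + 0·3 + 14·-1 + 10·2 + 10·3.
Output[0,1]: The receptive field on the input at this output position is [13 4 4 / 14 7 8 / 10 14 9]. Elementwise product with the kernel and sum: 13·2 + 4·1 + 4·2 + 14·-1 + 7·3 + 8·-1 + 10·2 + 9·3.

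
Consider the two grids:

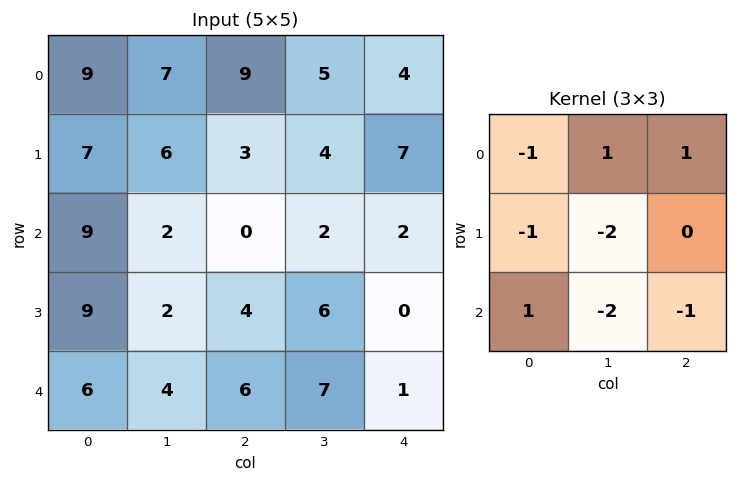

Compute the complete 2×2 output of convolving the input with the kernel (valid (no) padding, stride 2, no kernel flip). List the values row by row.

Output[0,0]: The receptive field on the input at this output position is [9 7 9 / 7 6 3 / 9 2 0]. Elementwise product with the kernel and sum: 9·-1 + 7·1 + 9·1 + 7·-1 + 6·-2 + 9·1 + 2·-2 + 0·-1.
Output[0,1]: The receptive field on the input at this output position is [9 5 4 / 3 4 7 / 0 2 2]. Elementwise product with the kernel and sum: 9·-1 + 5·1 + 4·1 + 3·-1 + 4·-2 + 0·1 + 2·-2 + 2·-1.

-7 -17
-28 -21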